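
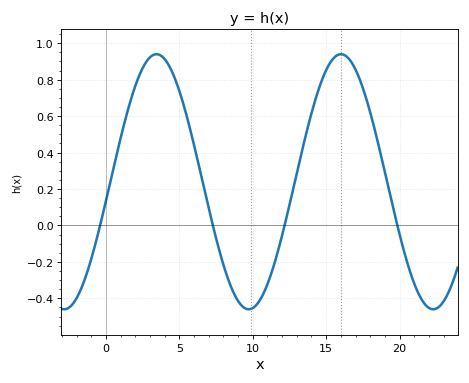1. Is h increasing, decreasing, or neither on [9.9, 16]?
increasing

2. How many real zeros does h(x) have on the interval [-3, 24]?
4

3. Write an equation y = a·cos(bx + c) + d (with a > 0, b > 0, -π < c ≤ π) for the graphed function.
y = 0.7cos(0.5x - 1.72) + 0.24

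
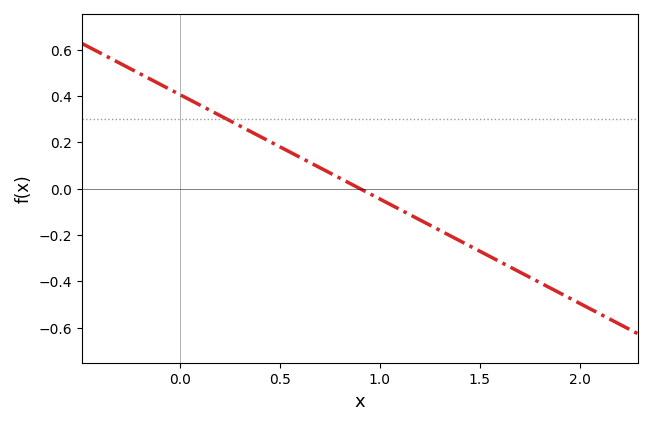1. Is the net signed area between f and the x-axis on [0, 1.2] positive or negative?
positive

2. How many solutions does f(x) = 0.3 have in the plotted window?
1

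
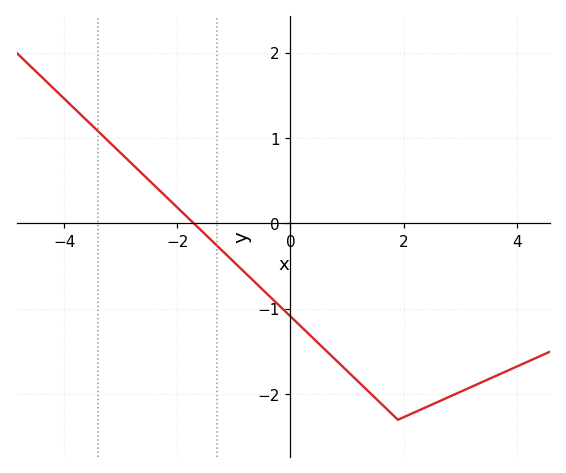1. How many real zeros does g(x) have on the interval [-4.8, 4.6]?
1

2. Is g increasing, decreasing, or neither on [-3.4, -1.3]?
decreasing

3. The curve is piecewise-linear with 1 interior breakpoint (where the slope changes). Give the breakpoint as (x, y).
(1.9, -2.3)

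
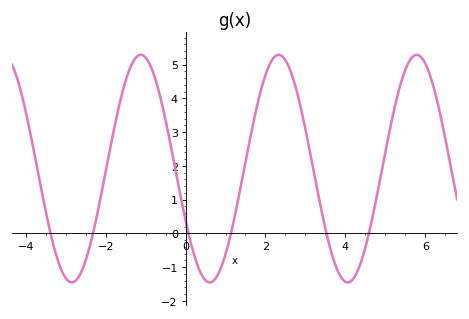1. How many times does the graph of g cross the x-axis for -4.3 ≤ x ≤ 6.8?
6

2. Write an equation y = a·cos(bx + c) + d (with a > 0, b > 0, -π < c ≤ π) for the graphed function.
y = 3.37cos(1.8x + 2) + 1.92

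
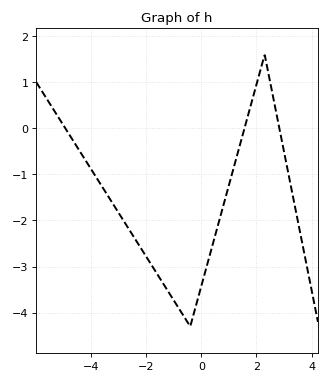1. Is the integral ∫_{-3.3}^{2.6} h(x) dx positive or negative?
negative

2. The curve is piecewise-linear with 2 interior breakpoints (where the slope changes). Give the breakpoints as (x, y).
(-0.4, -4.3); (2.3, 1.6)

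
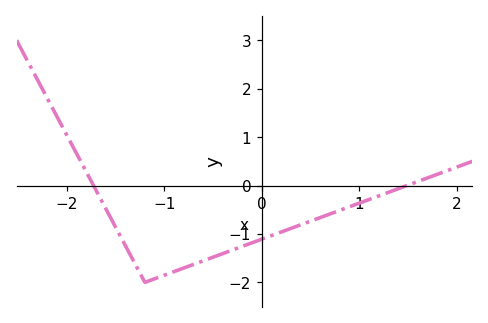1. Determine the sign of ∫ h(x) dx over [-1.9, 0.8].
negative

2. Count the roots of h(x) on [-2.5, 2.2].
2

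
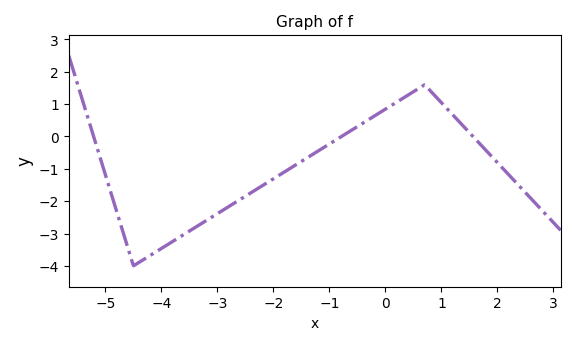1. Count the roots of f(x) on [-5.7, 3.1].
3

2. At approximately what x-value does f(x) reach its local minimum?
-4.4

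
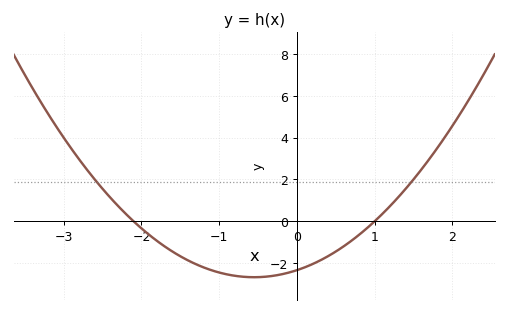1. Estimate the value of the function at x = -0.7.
-2.64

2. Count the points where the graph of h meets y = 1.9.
2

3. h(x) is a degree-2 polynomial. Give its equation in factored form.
y = 1.11(x + 2.1)(x - 1)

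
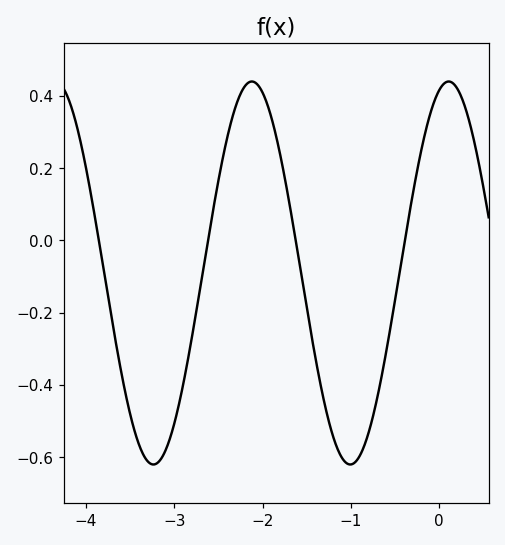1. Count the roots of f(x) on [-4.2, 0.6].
4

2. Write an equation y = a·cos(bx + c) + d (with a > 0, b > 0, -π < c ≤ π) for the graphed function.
y = 0.53cos(2.8x - 0.3) - 0.09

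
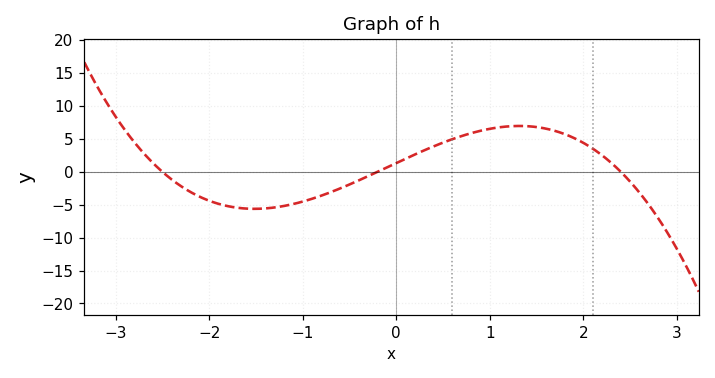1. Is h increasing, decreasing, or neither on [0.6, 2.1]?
neither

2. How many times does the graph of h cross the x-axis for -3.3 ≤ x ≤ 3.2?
3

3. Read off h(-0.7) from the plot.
-3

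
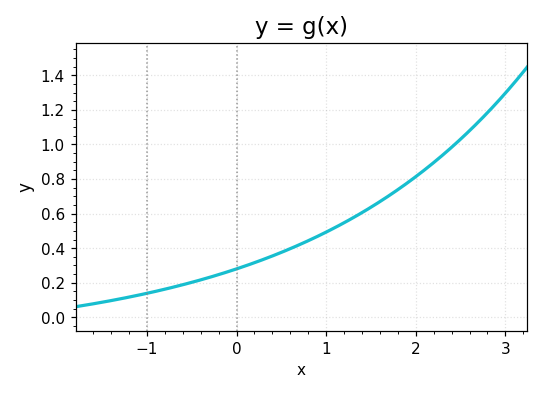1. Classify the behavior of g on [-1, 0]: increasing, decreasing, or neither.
increasing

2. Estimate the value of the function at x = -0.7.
0.18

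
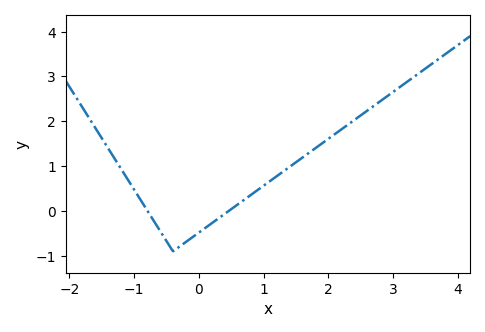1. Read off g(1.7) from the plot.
1.3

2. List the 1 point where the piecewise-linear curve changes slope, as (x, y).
(-0.4, -0.9)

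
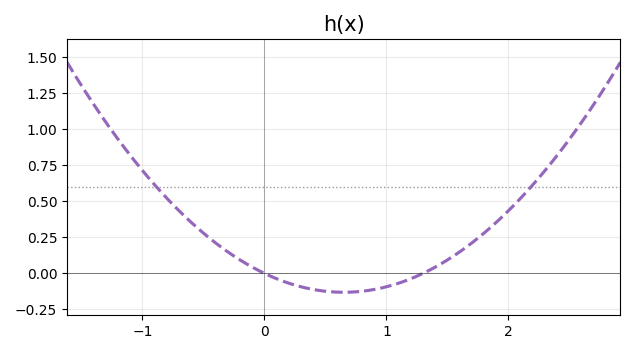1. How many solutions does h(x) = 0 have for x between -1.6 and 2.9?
2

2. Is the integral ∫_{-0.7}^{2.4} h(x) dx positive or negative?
positive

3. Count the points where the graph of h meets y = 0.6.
2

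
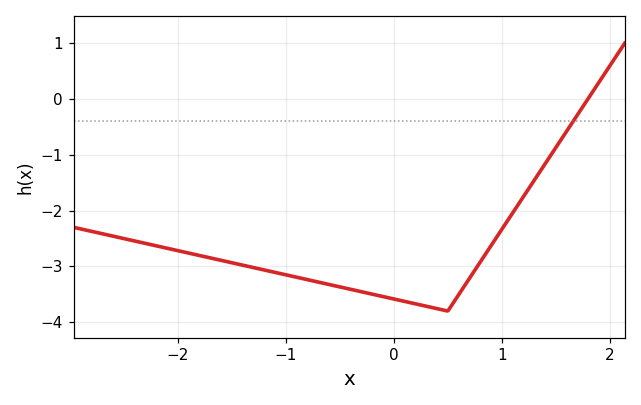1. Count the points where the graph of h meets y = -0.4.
1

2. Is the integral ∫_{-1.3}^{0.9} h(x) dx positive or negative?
negative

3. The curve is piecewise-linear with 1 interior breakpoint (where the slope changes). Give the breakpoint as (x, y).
(0.5, -3.8)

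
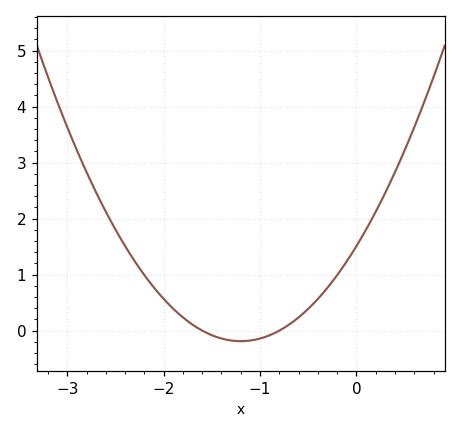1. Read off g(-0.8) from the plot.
0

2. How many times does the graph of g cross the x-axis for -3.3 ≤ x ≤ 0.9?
2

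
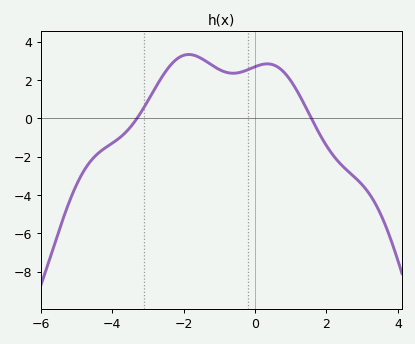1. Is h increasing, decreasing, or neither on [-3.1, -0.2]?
neither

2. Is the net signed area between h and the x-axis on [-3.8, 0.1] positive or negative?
positive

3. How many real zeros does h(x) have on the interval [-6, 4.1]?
2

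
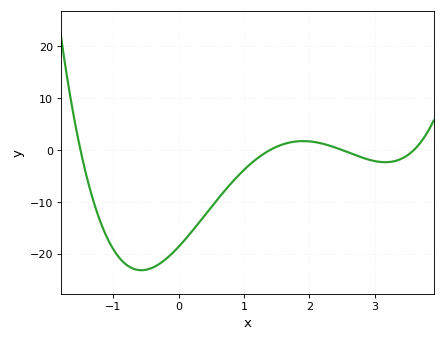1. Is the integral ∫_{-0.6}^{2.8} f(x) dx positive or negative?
negative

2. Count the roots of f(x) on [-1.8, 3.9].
4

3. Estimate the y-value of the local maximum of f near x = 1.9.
1.72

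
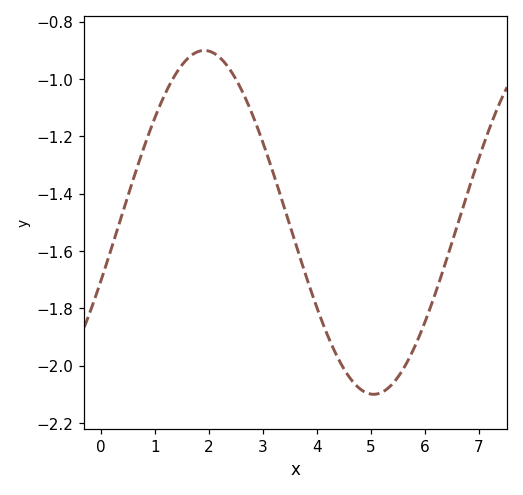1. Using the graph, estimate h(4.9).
-2.1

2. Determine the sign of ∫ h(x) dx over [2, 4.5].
negative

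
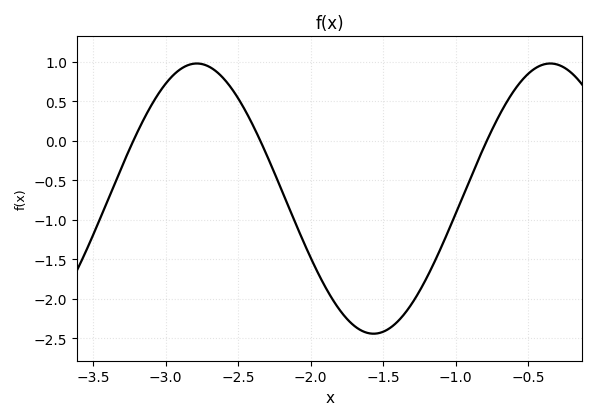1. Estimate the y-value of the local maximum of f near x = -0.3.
1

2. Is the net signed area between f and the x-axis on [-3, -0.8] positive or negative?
negative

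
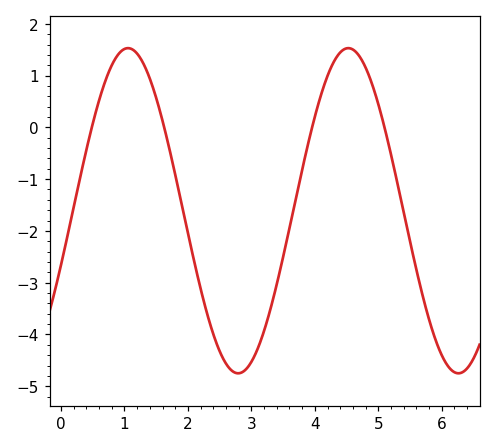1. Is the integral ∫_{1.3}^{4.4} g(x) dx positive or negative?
negative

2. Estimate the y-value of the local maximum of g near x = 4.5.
1.53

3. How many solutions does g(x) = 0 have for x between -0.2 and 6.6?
4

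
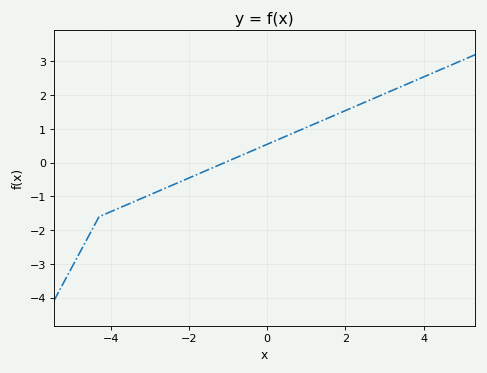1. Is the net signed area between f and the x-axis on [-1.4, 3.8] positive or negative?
positive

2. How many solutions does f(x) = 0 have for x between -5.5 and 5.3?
1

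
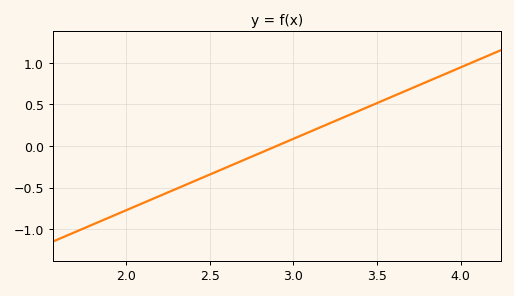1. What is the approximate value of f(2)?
-0.75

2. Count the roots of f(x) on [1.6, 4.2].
1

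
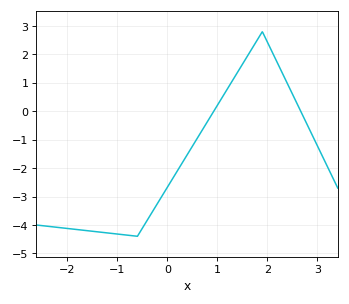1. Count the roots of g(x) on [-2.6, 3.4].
2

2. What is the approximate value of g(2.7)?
-0.1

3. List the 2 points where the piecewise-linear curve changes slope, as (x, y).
(-0.6, -4.4); (1.9, 2.8)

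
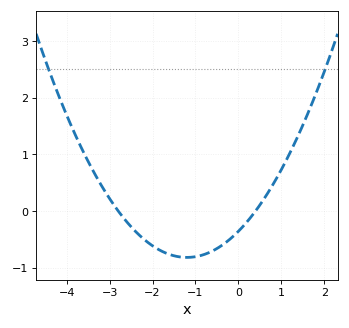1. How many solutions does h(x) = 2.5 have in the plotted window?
2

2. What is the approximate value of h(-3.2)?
0.5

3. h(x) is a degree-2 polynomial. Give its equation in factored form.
y = 0.32(x + 2.8)(x - 0.4)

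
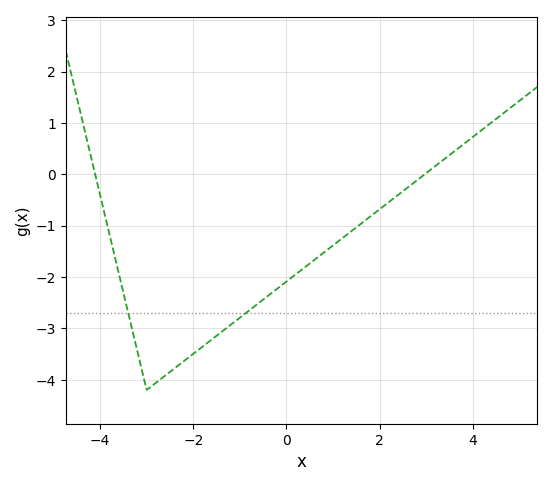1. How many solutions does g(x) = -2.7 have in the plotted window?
2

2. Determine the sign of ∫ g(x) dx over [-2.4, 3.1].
negative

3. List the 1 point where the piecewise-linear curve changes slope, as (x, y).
(-3, -4.2)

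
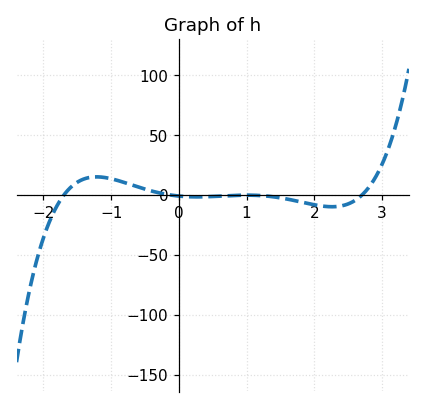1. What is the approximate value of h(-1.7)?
0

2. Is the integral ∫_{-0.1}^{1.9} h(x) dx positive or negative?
negative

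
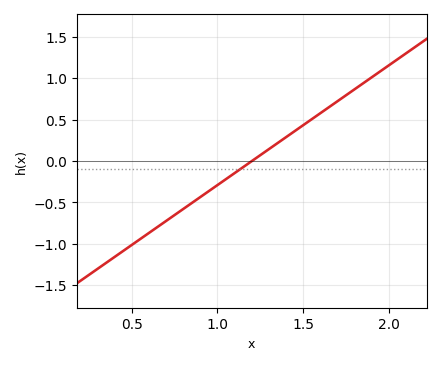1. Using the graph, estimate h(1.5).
0.45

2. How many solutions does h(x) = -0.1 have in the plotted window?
1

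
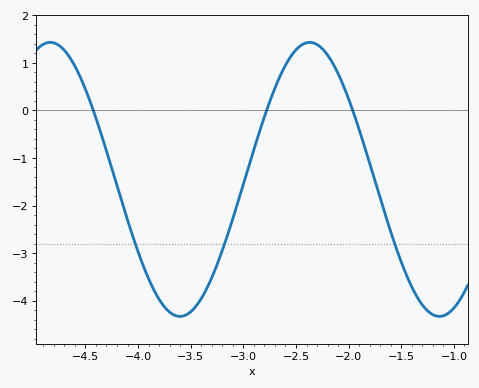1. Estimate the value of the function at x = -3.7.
-4.24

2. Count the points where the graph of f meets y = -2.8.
3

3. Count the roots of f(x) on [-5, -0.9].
3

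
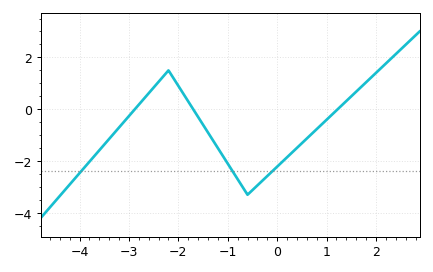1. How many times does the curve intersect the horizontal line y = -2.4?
3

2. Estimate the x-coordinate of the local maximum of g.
-2.2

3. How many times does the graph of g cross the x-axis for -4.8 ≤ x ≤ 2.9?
3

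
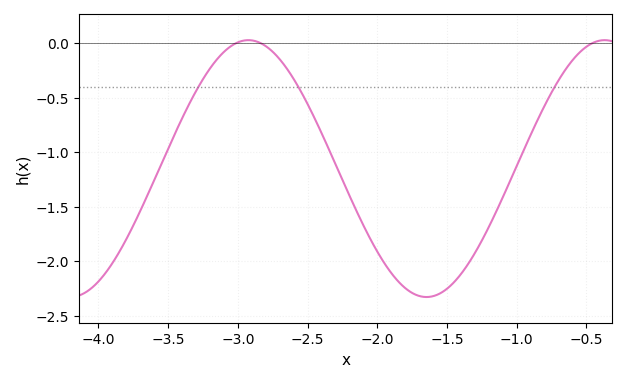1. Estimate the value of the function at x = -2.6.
-0.326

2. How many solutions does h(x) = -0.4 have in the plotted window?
3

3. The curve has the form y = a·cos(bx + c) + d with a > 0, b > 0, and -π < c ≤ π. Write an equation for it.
y = 1.18cos(2.46x + 0.91) - 1.15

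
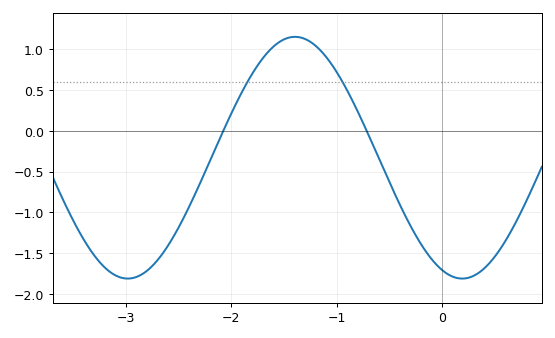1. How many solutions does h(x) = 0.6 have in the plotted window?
2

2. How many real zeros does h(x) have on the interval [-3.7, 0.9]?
2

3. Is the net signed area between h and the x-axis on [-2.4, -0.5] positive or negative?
positive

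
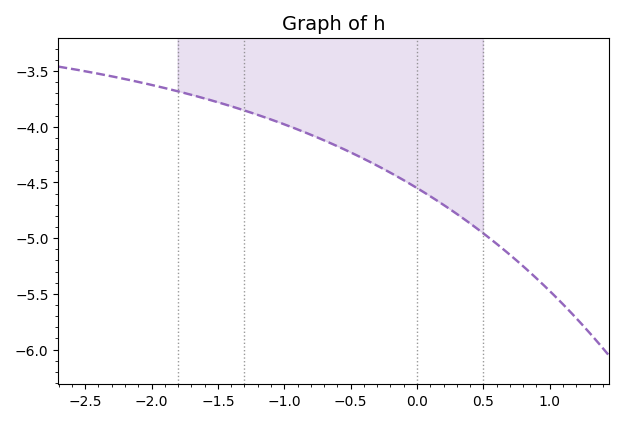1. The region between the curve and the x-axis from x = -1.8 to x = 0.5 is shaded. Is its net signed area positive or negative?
negative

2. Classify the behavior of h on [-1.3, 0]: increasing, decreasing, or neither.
decreasing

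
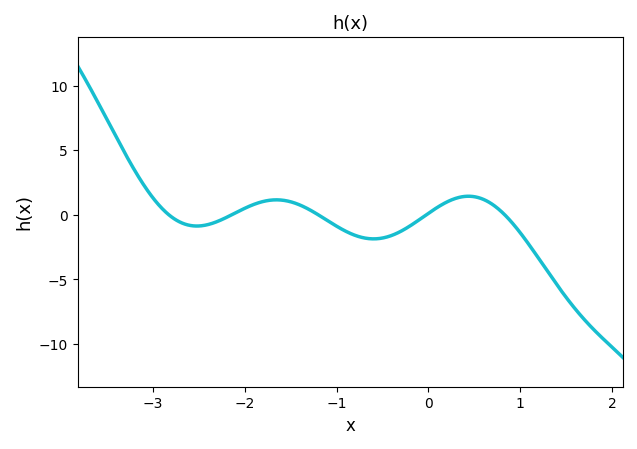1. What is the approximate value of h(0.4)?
1.5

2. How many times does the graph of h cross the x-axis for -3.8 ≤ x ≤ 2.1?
5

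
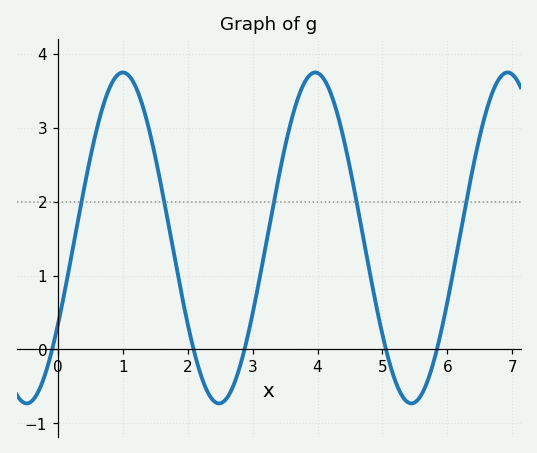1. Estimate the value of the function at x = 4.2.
3.48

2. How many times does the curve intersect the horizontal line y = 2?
5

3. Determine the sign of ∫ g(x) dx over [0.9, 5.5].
positive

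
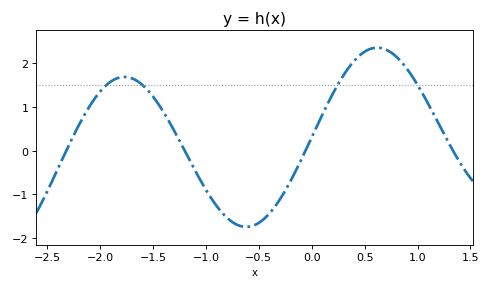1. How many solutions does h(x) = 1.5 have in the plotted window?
4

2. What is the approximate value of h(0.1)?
0.8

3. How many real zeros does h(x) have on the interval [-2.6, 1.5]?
4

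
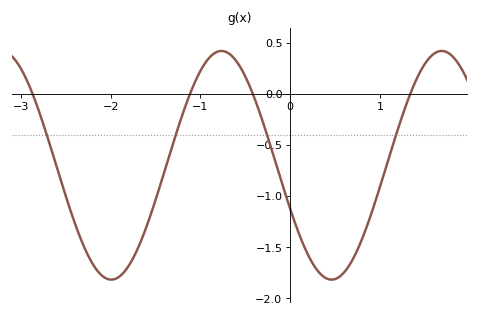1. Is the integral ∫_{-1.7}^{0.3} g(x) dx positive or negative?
negative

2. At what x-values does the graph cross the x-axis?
-2.9, -1.1, -0.4, 1.3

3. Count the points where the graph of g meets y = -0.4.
4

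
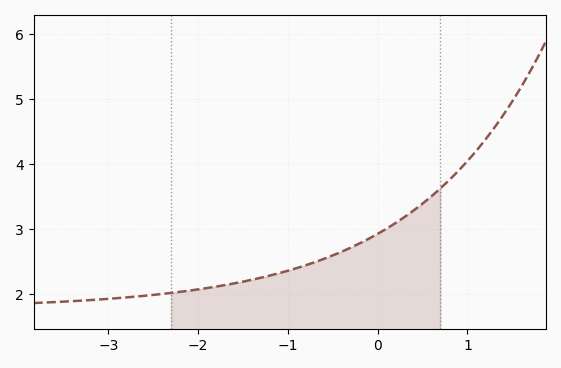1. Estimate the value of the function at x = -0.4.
2.66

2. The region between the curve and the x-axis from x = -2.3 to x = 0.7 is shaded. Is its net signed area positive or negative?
positive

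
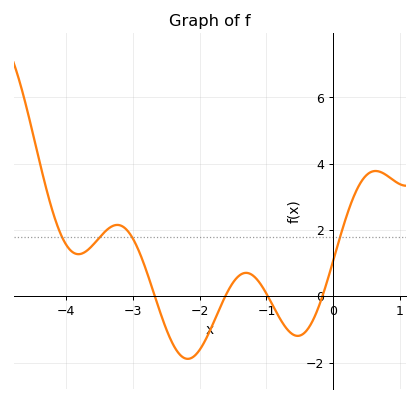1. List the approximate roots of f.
-2.7, -1.6, -1, -0.2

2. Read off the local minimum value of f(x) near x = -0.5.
-1.2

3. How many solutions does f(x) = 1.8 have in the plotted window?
4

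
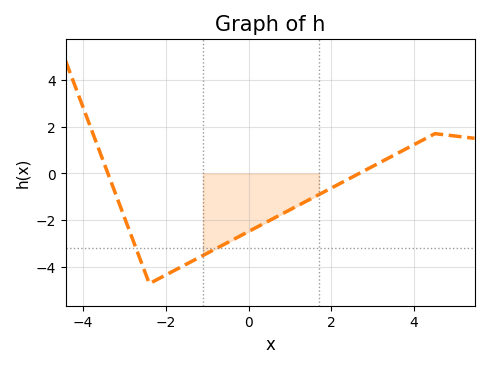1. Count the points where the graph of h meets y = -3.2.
2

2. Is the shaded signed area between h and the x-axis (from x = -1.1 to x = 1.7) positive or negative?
negative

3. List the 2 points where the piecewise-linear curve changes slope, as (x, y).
(-2.4, -4.7); (4.5, 1.7)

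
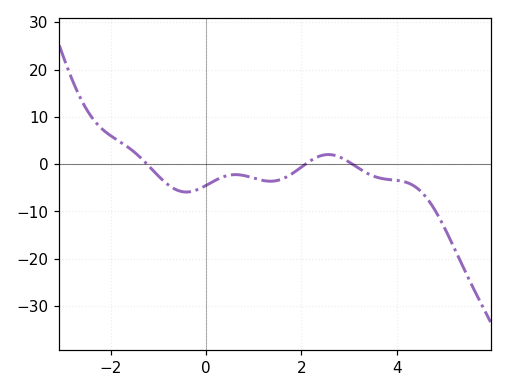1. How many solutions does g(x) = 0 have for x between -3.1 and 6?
3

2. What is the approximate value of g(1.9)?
-1.39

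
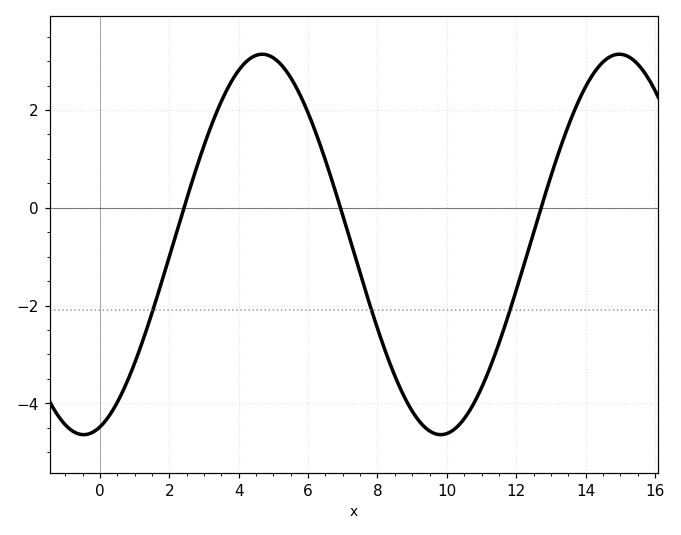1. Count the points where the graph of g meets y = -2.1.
3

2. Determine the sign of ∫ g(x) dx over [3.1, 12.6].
negative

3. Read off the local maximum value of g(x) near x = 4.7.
3.2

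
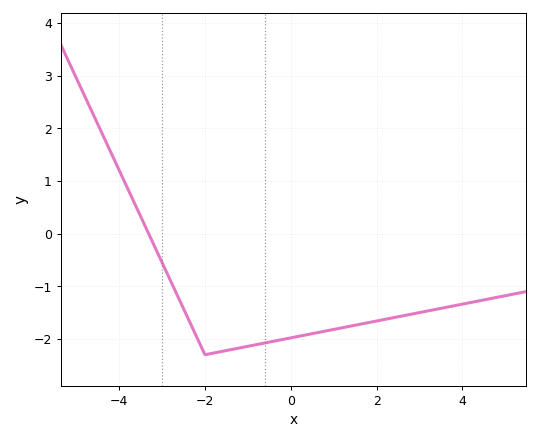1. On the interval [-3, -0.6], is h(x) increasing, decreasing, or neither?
neither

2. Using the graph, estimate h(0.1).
-2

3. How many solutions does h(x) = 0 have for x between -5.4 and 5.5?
1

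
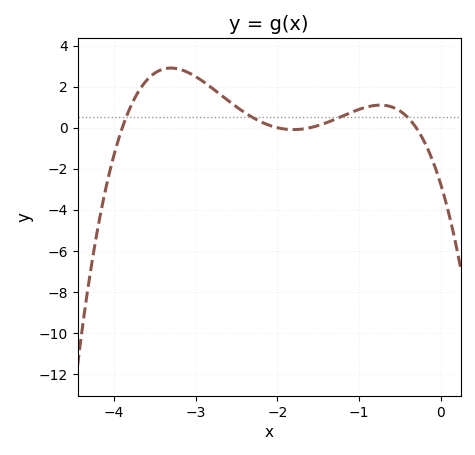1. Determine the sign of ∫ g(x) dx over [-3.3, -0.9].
positive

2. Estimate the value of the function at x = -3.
2.48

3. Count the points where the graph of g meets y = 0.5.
4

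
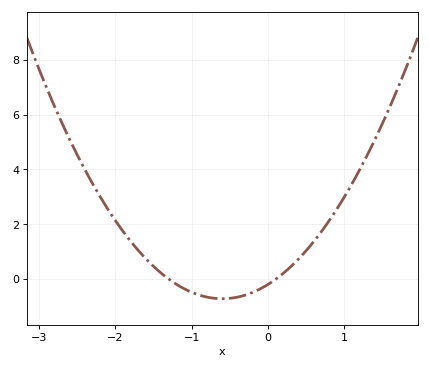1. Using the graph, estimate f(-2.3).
3.4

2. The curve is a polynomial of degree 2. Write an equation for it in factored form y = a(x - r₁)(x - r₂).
y = 1.45(x + 1.3)(x - 0.1)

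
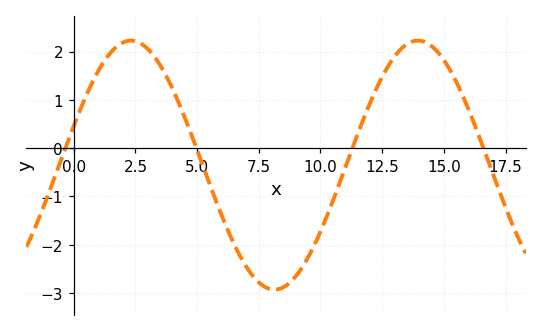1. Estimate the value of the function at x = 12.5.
1.48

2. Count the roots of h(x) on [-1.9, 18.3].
4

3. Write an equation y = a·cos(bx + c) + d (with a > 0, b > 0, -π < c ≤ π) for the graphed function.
y = 2.58cos(0.54x - 1.25) - 0.35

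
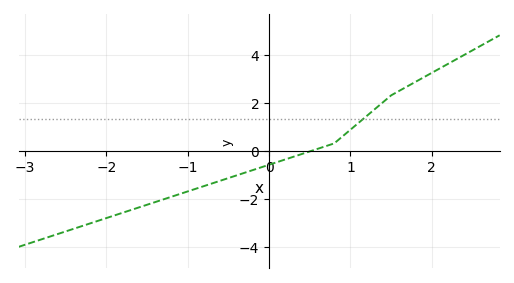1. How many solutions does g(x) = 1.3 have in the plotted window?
1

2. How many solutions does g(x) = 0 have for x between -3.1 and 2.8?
1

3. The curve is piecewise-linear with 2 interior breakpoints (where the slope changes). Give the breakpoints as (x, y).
(0.8, 0.3); (1.5, 2.3)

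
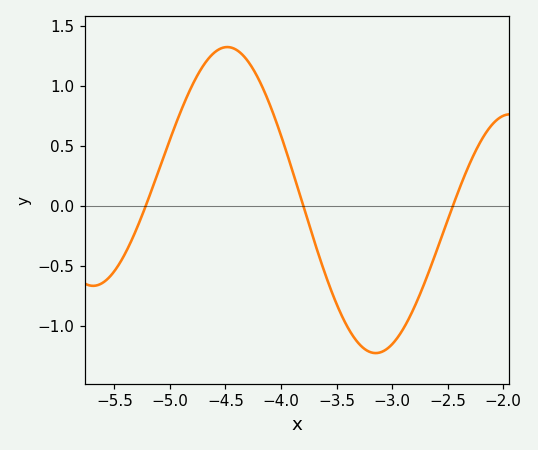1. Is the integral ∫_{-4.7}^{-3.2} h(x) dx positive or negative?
positive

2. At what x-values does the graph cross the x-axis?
-5.22, -3.8, -2.45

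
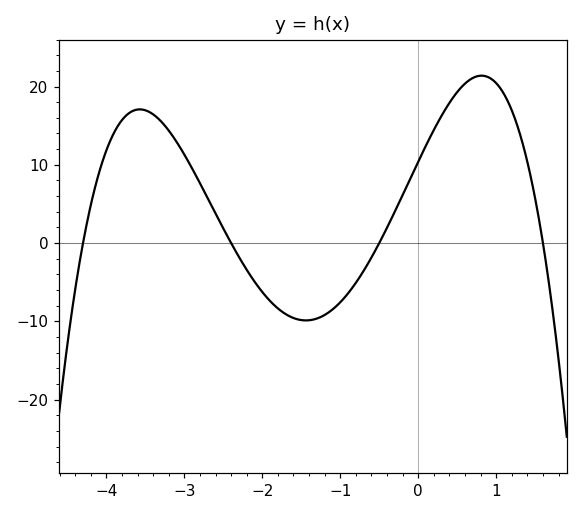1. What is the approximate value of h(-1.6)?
-10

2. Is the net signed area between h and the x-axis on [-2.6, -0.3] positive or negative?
negative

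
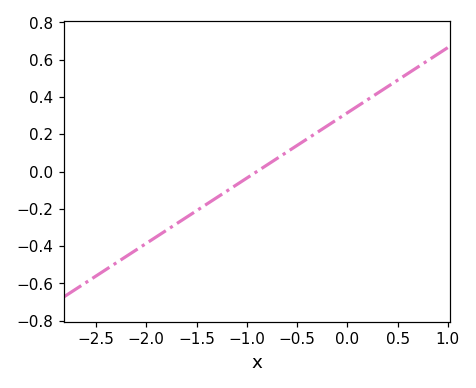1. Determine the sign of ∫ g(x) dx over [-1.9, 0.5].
positive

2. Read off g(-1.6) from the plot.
-0.245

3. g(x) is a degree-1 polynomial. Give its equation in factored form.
y = 0.35(x + 0.9)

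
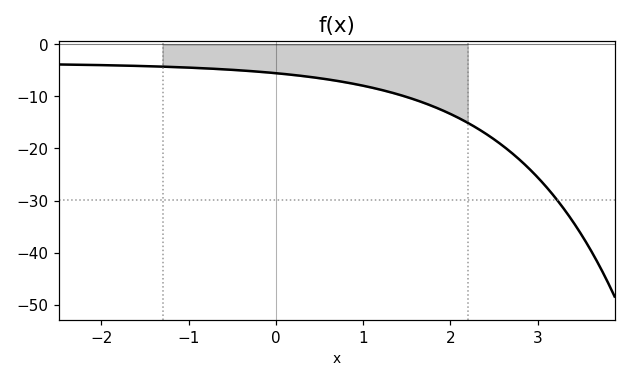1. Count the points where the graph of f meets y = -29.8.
1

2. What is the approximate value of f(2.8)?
-22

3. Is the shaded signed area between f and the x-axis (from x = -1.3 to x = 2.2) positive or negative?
negative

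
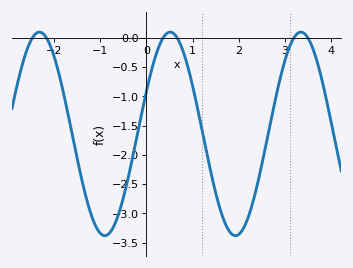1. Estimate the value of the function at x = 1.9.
-3.4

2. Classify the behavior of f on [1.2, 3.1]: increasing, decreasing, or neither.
neither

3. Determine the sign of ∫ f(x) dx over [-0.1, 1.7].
negative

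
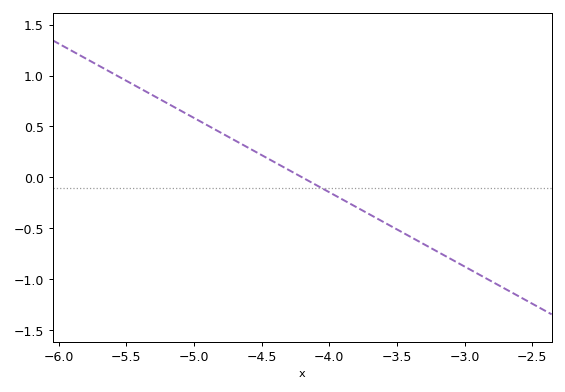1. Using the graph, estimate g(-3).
-0.876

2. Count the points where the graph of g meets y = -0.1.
1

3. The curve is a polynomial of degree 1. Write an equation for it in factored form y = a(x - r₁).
y = -0.73(x + 4.2)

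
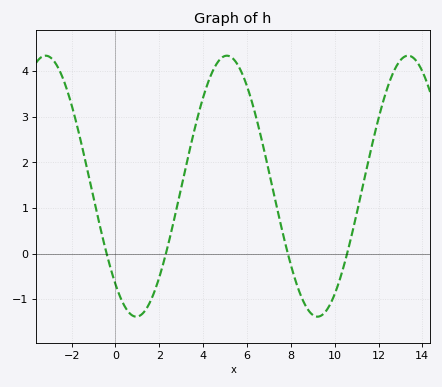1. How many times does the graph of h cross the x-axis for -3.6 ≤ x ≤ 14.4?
4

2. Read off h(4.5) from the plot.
4.1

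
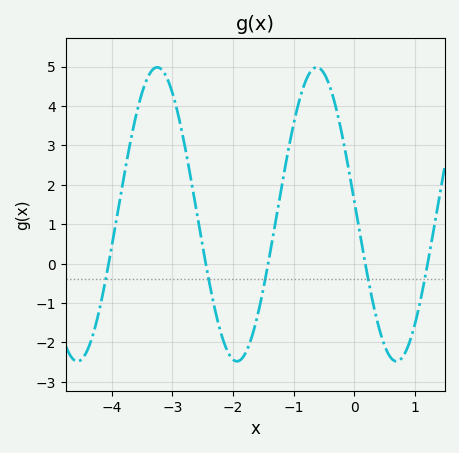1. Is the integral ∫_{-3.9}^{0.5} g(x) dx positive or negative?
positive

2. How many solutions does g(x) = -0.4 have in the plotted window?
5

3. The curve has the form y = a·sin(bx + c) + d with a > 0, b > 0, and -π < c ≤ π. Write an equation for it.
y = 3.73sin(2.39x + 3.05) + 1.25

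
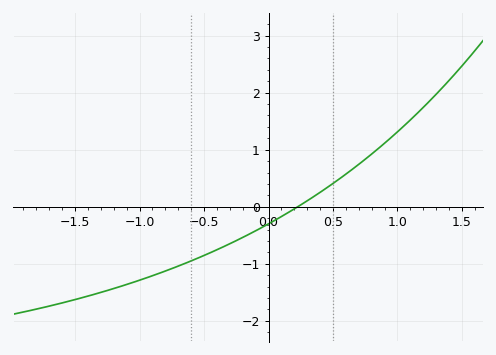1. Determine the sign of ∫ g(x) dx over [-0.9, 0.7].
negative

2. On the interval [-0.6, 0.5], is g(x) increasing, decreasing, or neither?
increasing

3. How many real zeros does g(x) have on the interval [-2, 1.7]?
1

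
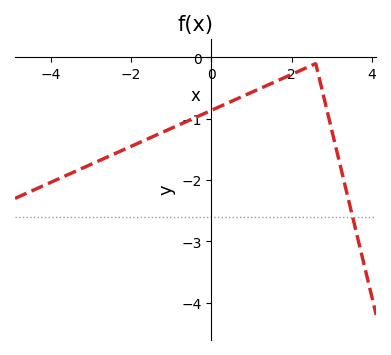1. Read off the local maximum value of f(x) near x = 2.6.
-0.1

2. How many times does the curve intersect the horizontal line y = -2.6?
1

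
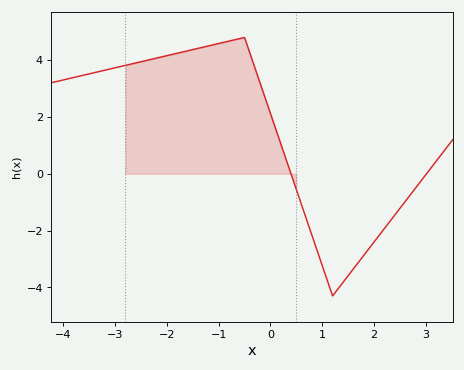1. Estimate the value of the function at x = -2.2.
4.07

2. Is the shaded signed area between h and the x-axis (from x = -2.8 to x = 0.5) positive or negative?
positive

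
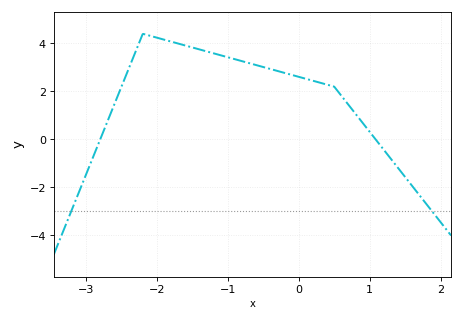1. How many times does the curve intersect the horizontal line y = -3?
2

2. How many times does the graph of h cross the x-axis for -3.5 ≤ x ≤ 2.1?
2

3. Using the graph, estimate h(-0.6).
3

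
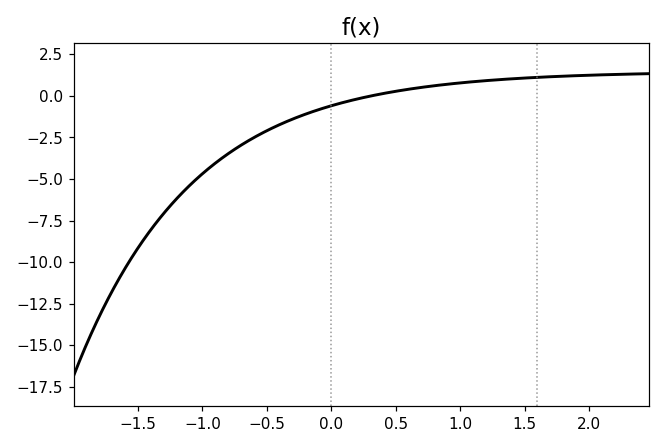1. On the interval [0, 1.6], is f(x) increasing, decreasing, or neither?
increasing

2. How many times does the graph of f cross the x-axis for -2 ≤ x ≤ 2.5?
1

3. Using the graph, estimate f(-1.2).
-6.19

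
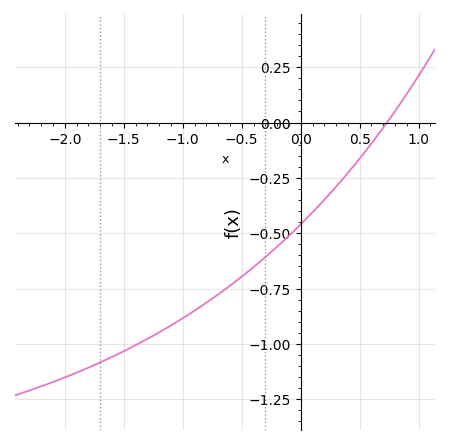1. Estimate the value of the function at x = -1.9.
-1.13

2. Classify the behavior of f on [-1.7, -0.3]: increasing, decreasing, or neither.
increasing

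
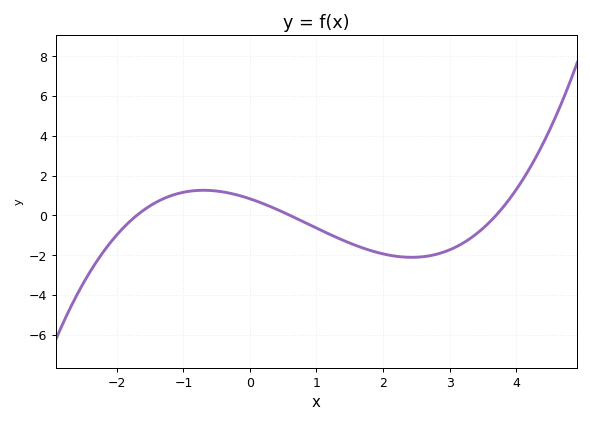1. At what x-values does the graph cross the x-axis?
-1.6, 0.6, 3.6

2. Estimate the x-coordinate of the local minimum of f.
2.4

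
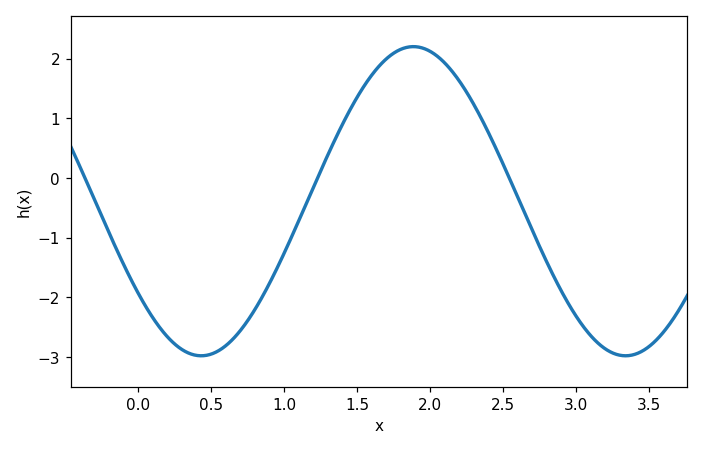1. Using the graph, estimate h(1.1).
-0.716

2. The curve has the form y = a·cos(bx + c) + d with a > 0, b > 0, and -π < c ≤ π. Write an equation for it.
y = 2.59cos(2.16x + 2.21) - 0.39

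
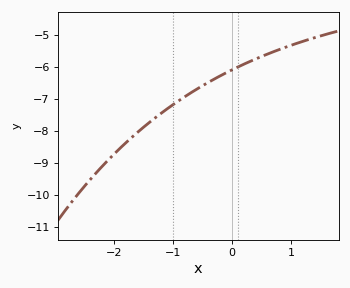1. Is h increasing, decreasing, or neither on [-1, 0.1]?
increasing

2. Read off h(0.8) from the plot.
-5.46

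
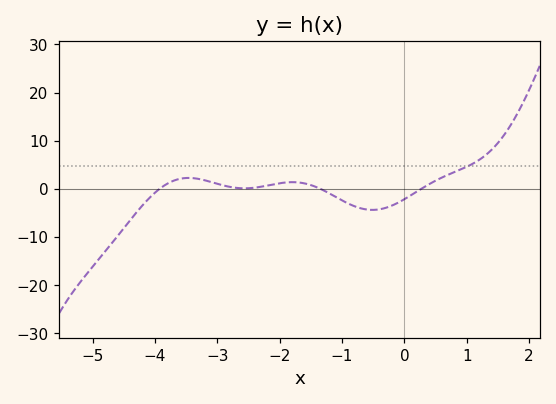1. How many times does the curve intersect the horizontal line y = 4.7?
1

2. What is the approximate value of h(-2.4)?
0.234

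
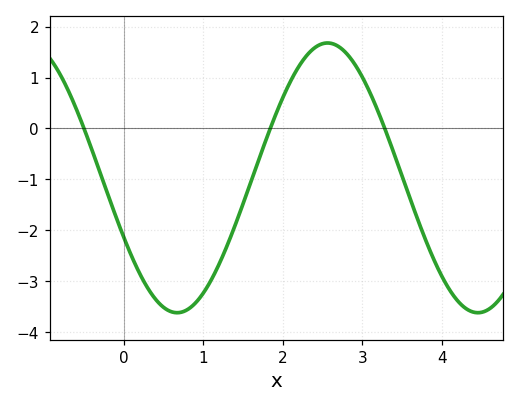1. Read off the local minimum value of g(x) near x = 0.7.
-3.62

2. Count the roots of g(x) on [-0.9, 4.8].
3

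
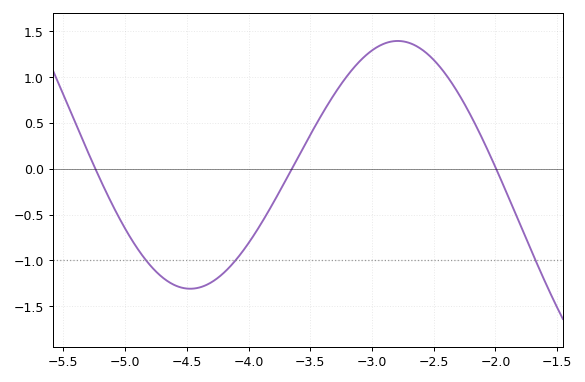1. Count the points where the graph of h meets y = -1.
3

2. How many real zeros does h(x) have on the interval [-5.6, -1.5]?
3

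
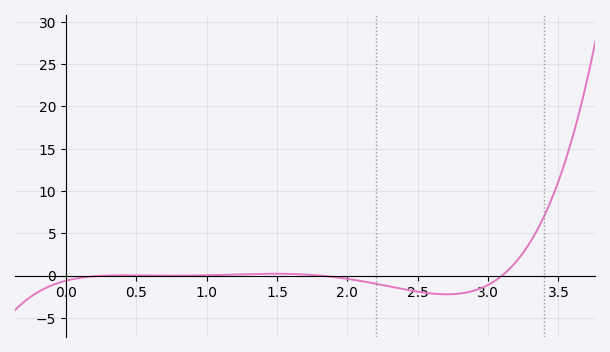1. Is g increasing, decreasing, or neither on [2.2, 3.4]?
neither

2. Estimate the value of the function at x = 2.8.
-2.13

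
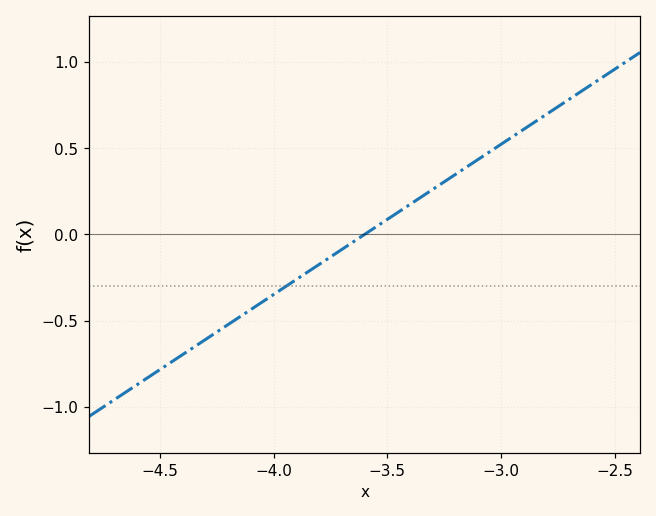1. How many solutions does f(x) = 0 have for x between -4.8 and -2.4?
1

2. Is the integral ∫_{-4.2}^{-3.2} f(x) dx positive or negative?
negative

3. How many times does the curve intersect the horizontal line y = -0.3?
1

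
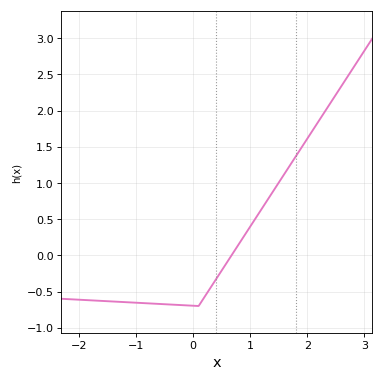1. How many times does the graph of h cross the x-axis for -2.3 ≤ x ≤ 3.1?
1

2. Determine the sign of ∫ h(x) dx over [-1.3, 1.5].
negative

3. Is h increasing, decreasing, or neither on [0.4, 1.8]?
increasing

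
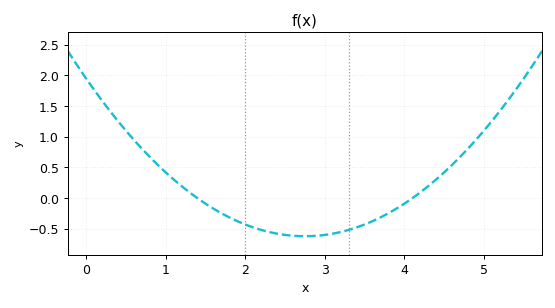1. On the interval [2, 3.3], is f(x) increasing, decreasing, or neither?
neither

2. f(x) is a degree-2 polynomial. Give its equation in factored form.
y = 0.34(x - 1.4)(x - 4.1)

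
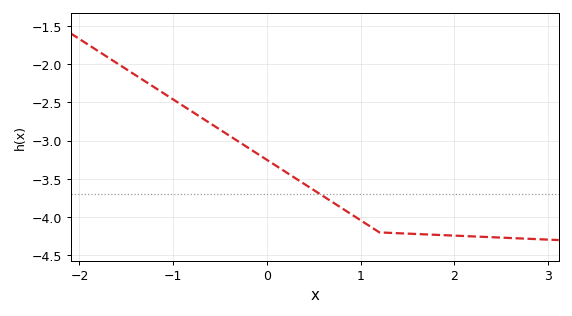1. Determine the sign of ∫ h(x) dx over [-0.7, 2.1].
negative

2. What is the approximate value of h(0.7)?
-3.81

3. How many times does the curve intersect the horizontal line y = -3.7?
1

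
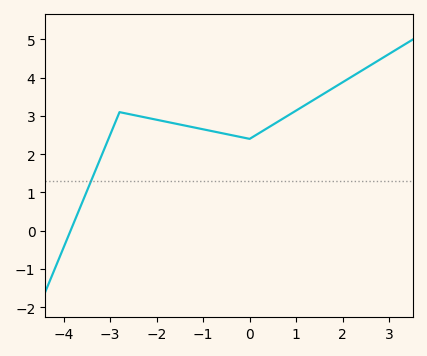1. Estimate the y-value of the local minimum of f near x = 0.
2.4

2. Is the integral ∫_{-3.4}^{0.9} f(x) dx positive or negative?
positive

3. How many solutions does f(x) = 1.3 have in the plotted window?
1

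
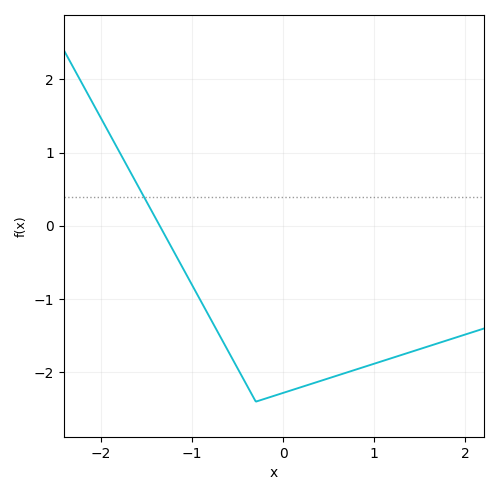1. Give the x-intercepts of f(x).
-1.4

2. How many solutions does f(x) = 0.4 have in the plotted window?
1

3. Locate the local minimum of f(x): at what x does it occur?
-0.3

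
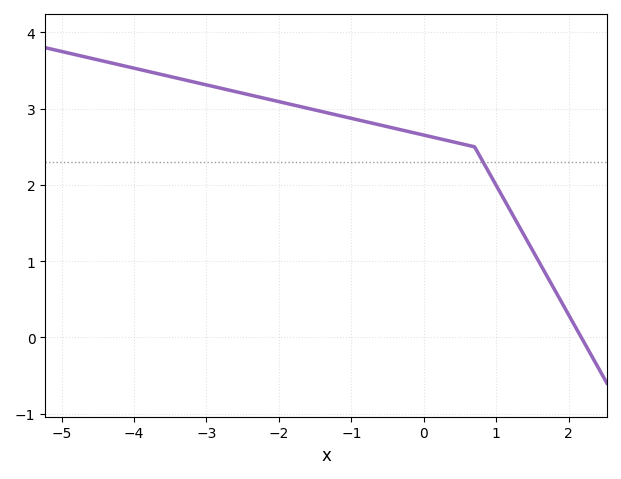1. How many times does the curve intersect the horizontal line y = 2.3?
1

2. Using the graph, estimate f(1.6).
0.972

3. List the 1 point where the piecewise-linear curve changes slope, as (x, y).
(0.7, 2.5)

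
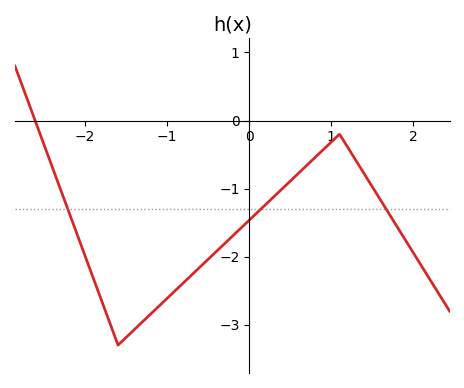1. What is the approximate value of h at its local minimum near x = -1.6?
-3.3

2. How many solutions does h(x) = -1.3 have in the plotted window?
3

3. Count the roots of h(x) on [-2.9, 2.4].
1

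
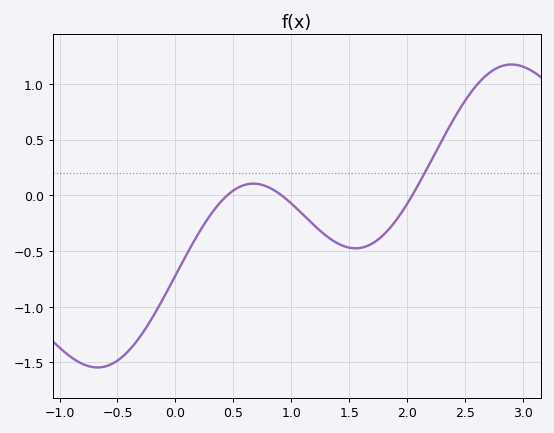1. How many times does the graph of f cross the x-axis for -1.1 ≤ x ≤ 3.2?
3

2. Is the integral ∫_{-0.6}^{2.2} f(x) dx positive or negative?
negative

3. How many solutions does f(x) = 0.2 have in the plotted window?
1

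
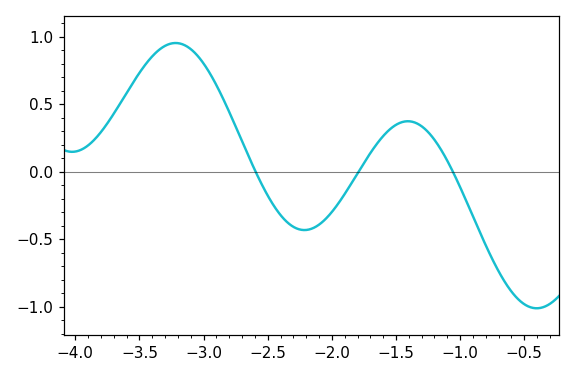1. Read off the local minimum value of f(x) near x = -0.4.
-1.01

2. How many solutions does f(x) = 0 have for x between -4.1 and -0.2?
3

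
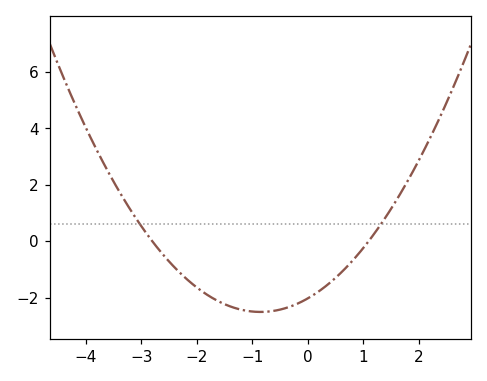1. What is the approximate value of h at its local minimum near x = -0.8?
-2.51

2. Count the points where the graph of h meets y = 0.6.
2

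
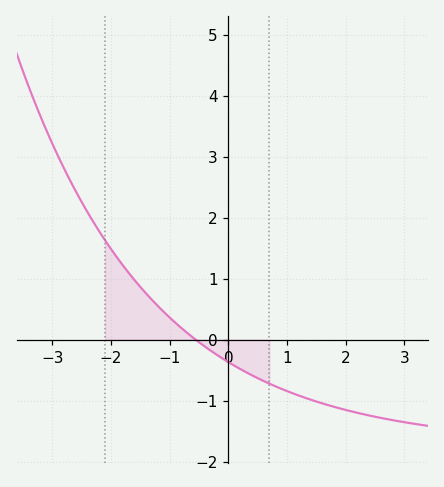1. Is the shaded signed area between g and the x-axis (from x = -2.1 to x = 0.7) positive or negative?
positive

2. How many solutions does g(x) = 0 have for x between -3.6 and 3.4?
1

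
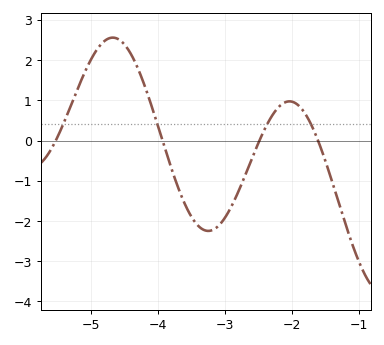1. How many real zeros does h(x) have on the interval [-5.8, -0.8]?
4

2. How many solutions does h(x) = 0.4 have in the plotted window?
4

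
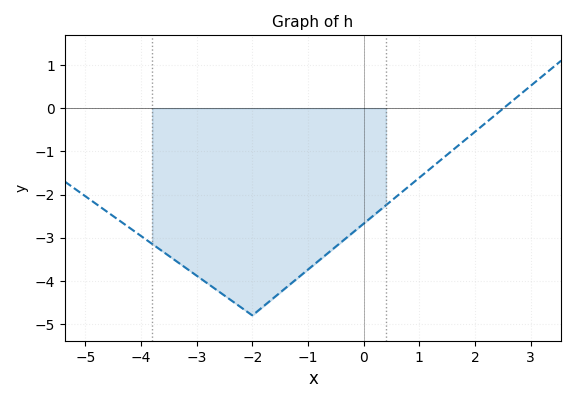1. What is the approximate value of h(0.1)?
-2.57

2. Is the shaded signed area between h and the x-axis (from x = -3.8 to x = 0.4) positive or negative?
negative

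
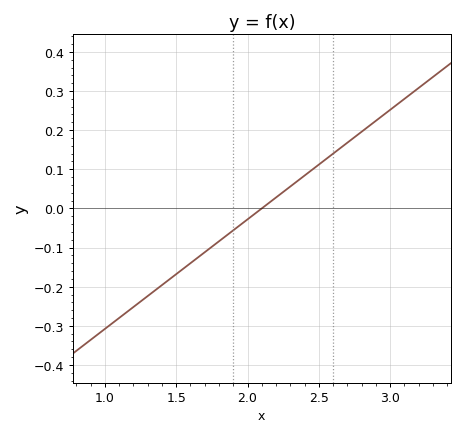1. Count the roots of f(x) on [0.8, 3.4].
1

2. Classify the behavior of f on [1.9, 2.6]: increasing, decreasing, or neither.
increasing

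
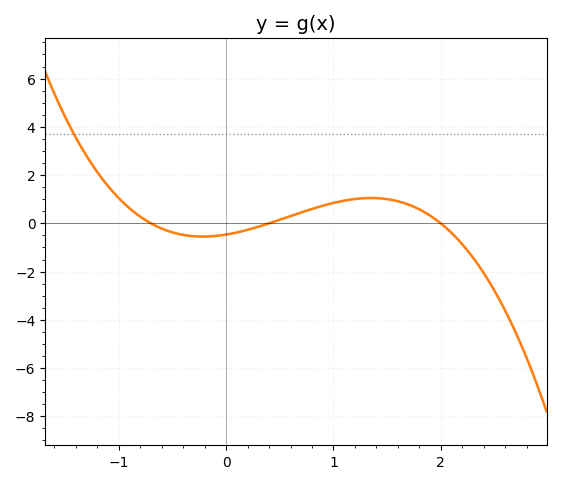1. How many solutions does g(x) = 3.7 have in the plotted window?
1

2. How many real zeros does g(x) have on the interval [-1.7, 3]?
3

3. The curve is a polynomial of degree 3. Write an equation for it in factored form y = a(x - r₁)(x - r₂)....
y = -0.83(x + 0.7)(x - 0.4)(x - 2)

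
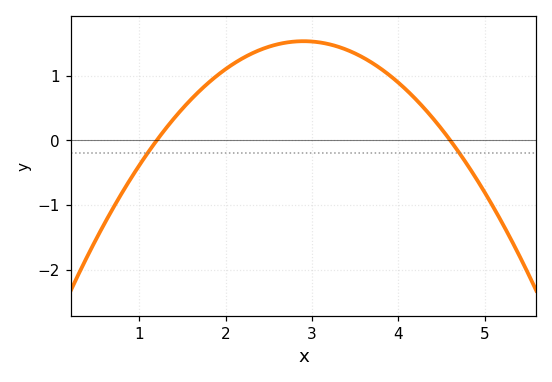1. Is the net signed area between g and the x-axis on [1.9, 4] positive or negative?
positive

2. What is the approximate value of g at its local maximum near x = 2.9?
1.53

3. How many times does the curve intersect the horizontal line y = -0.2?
2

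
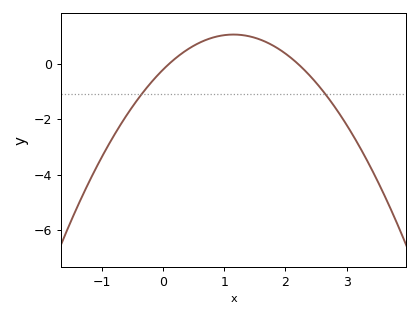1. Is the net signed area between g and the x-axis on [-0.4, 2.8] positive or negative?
positive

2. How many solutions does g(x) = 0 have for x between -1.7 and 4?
2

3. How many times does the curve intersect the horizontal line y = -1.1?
2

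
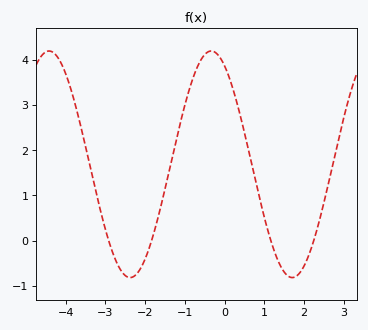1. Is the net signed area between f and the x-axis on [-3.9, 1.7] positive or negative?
positive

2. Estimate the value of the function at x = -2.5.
-0.8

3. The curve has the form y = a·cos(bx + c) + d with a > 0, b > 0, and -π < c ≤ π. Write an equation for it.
y = 2.51cos(1.5x + 0.52) + 1.69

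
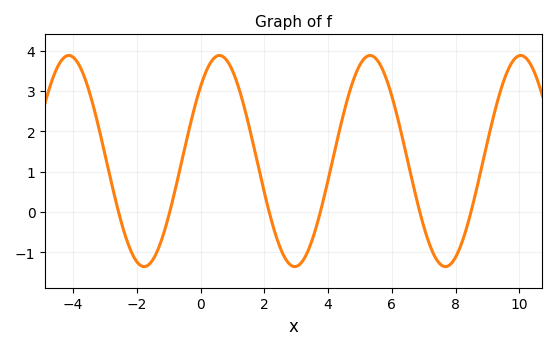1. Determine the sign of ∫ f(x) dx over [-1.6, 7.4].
positive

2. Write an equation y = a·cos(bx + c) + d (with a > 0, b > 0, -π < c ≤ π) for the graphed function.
y = 2.62cos(1.33x - 0.79) + 1.26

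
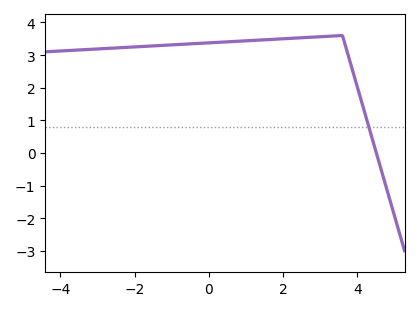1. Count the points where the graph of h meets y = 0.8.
1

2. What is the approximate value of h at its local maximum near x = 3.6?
3.6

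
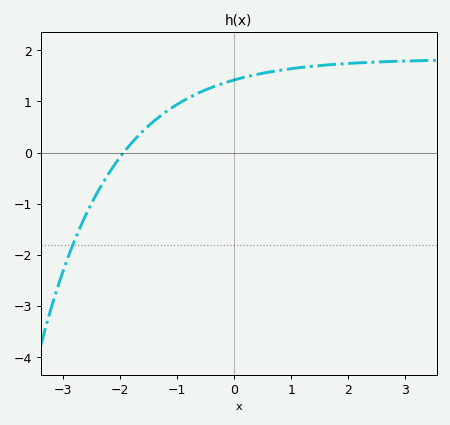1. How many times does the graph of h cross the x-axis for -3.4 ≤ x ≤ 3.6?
1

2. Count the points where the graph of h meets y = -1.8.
1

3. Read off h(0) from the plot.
1.4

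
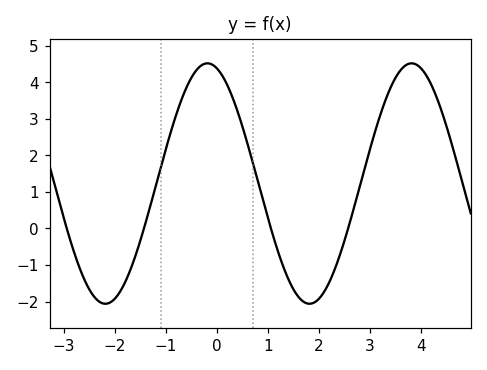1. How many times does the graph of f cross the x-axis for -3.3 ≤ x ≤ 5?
4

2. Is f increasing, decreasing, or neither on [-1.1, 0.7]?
neither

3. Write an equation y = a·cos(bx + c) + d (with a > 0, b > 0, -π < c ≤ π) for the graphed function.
y = 3.29cos(1.6x + 0.29) + 1.23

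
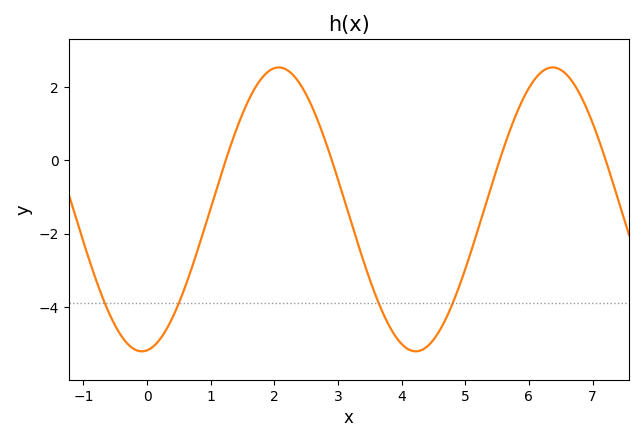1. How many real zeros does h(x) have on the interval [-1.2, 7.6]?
4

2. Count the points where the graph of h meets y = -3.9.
4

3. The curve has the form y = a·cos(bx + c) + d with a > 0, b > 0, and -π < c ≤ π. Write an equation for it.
y = 3.87cos(1.46x - 3.02) - 1.34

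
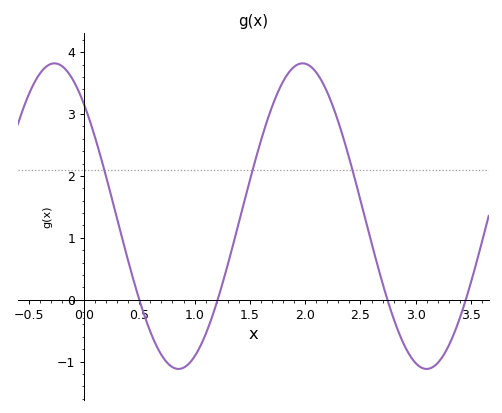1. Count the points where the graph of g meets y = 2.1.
3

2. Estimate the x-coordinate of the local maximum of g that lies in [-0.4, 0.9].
-0.3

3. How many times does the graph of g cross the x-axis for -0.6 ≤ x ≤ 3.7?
4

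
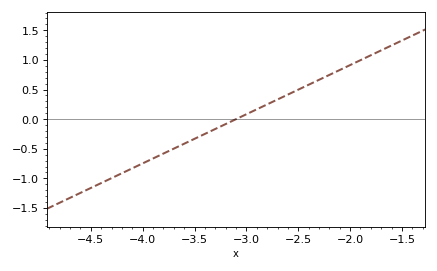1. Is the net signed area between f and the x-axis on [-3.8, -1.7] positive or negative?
positive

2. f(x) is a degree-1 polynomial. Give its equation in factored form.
y = 0.83(x + 3.1)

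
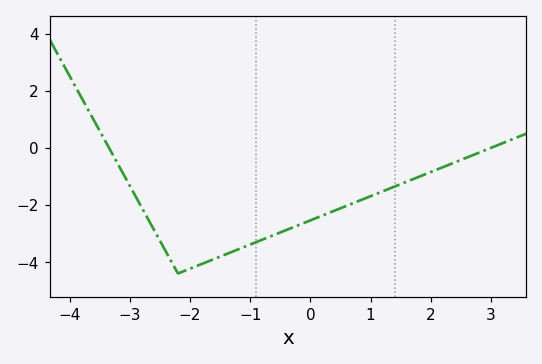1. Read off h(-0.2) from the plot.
-2.71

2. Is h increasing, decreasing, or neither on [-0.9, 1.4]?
increasing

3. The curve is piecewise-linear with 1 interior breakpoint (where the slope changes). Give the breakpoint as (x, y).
(-2.2, -4.4)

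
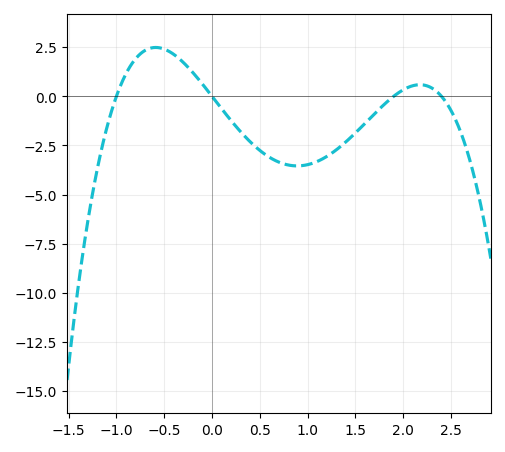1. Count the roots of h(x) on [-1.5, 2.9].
4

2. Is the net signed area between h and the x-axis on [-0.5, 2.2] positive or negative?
negative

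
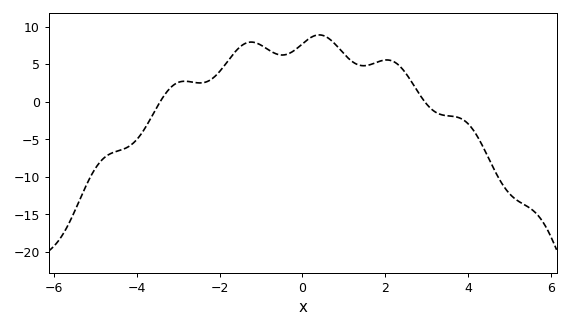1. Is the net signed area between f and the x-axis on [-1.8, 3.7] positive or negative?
positive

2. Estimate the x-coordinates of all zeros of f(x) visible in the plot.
-3.44, 2.96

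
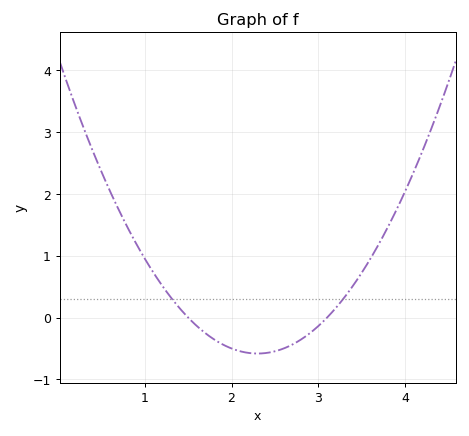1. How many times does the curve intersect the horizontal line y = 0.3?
2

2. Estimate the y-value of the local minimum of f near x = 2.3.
-0.582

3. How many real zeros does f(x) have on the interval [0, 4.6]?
2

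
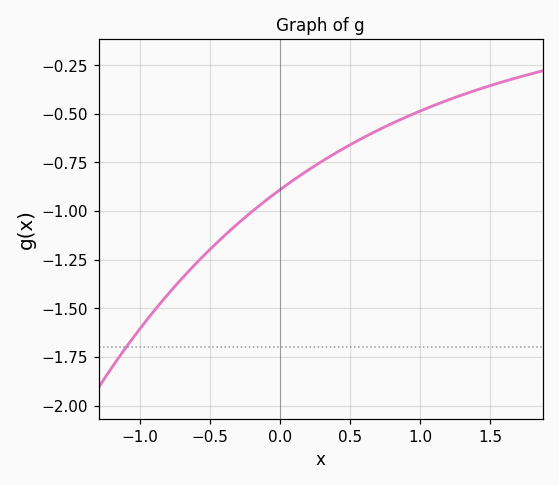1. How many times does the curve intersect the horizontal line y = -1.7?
1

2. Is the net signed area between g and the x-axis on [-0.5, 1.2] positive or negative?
negative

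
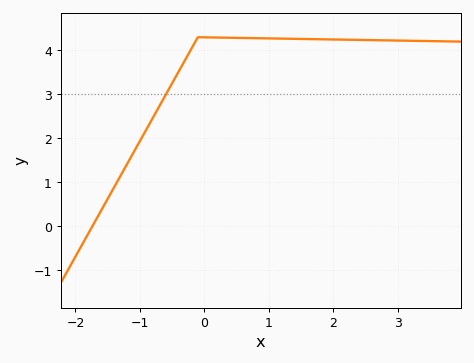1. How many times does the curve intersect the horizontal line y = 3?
1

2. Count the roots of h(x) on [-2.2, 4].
1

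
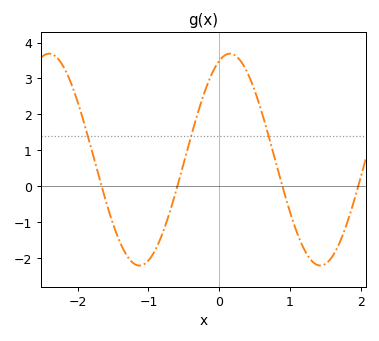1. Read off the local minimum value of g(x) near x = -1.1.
-2.21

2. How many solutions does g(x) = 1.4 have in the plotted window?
3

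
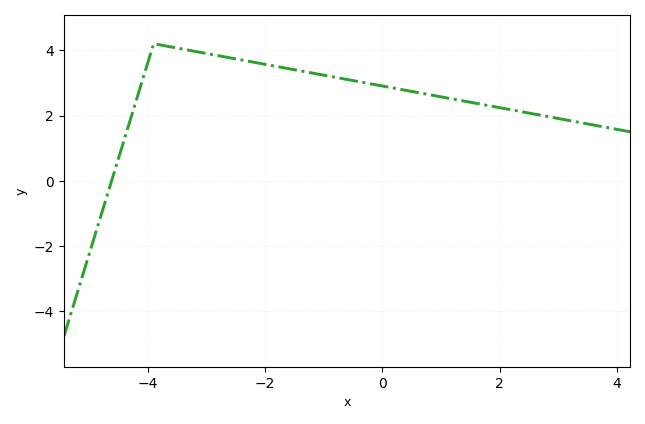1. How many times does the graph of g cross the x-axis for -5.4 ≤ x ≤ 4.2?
1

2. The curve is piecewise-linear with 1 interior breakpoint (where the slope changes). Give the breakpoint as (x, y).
(-3.9, 4.2)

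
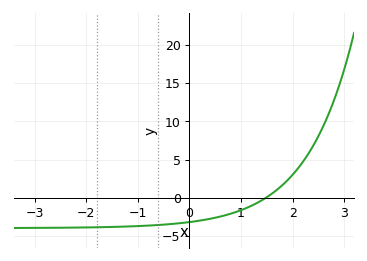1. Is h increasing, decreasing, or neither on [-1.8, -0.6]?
increasing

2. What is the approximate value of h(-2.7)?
-4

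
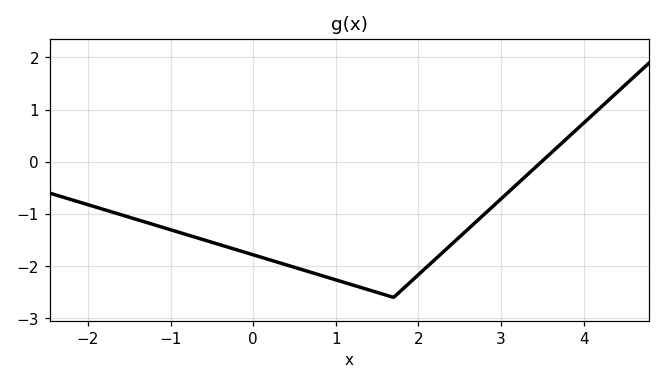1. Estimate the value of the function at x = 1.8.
-2.5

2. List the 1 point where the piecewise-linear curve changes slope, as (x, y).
(1.7, -2.6)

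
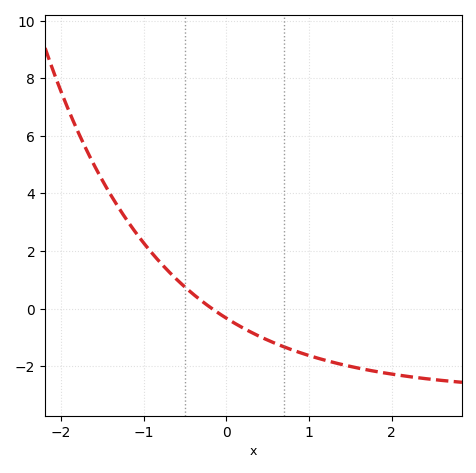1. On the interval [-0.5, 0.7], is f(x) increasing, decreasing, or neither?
decreasing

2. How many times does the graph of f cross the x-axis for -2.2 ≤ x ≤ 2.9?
1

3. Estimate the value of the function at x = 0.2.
-0.667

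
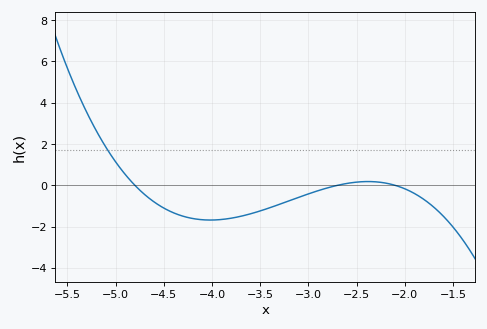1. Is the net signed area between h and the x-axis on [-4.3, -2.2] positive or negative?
negative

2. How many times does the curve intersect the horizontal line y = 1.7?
1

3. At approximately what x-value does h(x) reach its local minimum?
-4.02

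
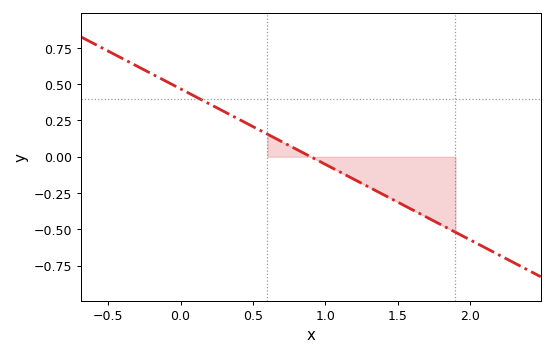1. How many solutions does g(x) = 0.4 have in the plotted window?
1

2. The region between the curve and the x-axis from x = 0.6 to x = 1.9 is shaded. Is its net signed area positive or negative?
negative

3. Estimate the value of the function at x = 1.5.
-0.312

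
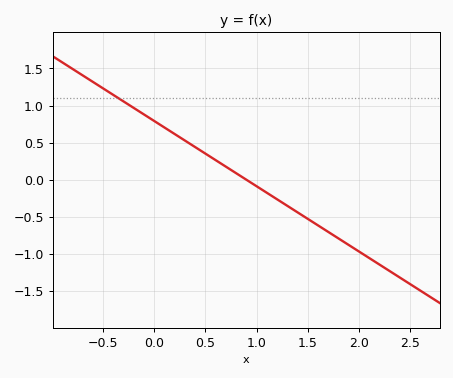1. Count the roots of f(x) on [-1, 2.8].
1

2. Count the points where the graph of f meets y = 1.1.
1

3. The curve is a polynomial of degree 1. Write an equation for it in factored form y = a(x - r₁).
y = -0.88(x - 0.9)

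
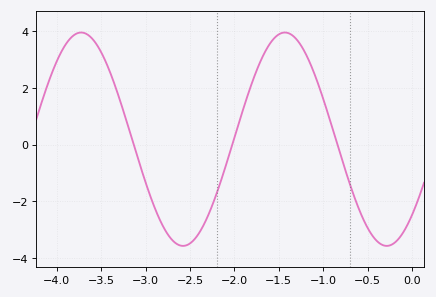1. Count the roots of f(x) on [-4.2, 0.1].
3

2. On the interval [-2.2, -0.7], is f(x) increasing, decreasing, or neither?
neither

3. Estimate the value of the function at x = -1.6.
3.6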